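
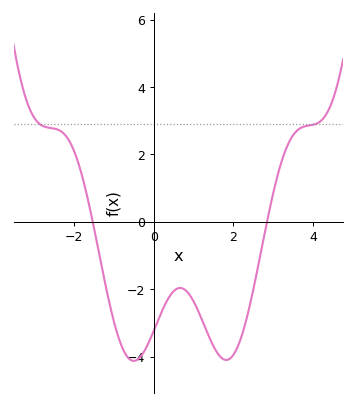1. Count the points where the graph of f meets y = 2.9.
2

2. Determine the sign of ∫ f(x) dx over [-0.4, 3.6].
negative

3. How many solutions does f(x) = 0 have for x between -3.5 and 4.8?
2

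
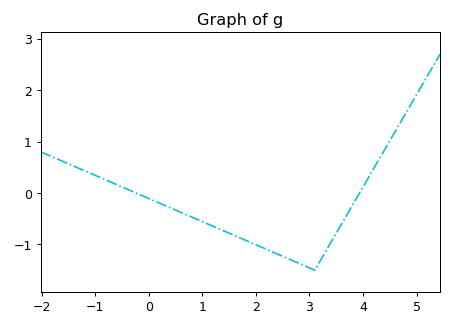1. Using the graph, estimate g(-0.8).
0.252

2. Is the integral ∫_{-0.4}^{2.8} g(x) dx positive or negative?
negative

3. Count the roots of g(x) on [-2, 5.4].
2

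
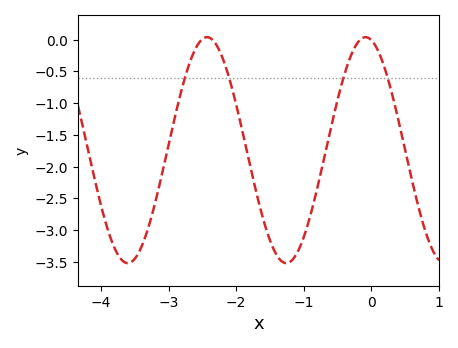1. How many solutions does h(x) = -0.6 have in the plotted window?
4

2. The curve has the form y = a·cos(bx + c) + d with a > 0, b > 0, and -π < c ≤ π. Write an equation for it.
y = 1.78cos(2.68x + 0.232) - 1.74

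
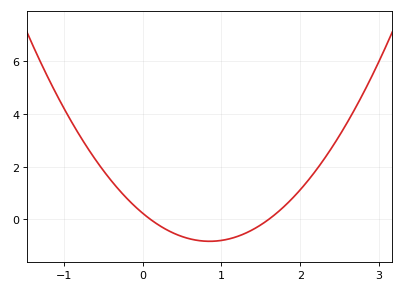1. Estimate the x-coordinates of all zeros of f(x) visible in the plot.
0.1, 1.6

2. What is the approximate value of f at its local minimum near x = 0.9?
-0.833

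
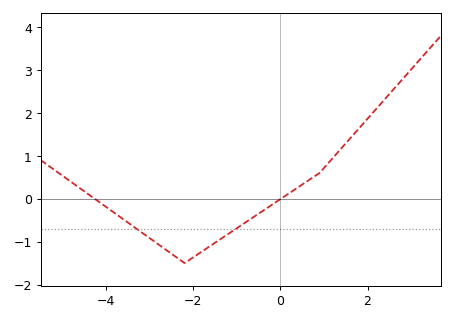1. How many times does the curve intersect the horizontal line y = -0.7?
2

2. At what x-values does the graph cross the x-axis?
-4.2, 0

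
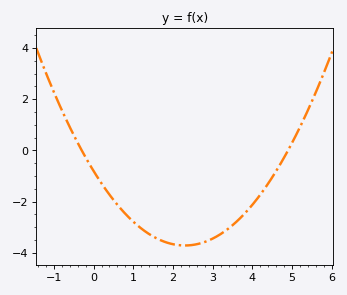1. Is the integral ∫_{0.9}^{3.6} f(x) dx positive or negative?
negative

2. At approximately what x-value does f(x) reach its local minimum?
2.3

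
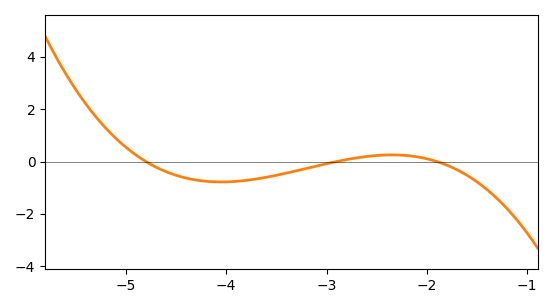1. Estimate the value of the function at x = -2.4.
0.252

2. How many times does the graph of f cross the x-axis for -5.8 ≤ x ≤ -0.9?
3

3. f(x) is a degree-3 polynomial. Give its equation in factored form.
y = -0.42(x + 4.8)(x + 2.9)(x + 1.9)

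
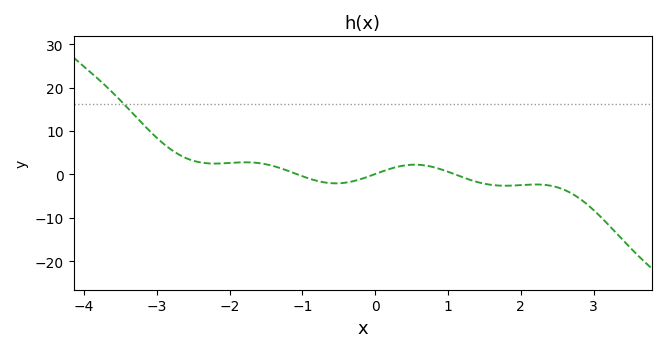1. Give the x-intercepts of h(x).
-1, 0, 1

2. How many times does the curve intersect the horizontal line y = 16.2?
1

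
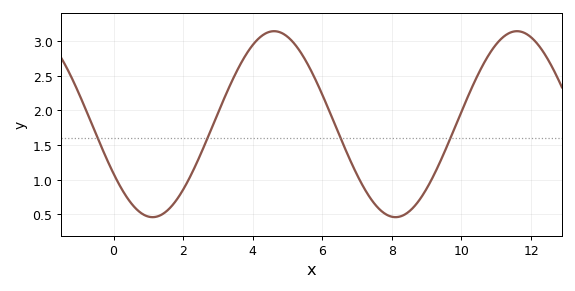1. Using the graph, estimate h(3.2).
2.19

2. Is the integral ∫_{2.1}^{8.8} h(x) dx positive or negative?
positive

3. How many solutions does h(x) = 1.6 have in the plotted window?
4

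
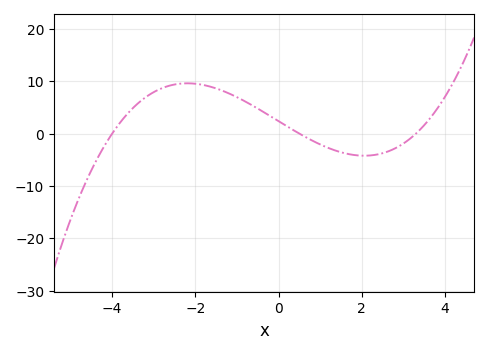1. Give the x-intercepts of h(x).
-4, 0.4, 3.2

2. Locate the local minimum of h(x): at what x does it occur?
2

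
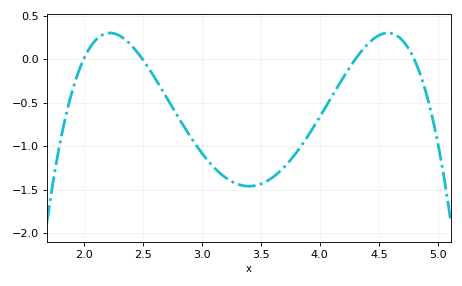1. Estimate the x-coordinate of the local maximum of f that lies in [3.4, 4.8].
4.6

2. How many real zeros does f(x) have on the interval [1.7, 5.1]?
4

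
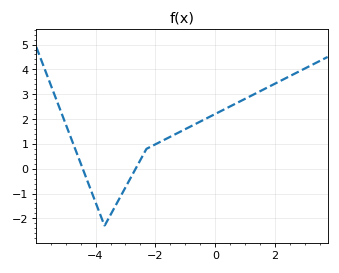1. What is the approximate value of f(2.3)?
3.61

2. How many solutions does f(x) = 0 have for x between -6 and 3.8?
2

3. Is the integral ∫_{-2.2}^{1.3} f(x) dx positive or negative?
positive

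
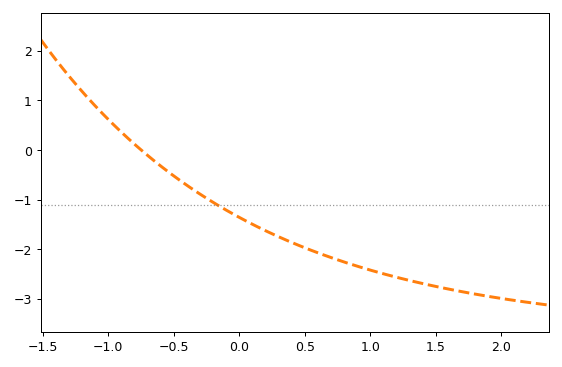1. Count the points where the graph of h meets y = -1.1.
1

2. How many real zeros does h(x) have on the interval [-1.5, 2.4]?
1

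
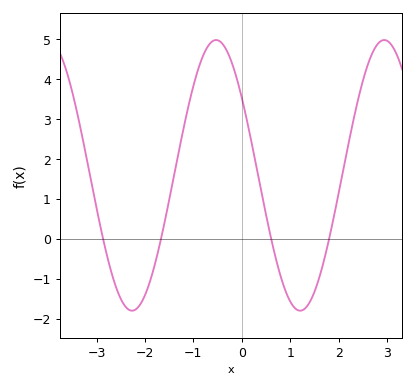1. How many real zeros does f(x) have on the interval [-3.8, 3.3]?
4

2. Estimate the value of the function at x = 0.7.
-0.5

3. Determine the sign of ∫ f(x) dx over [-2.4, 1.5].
positive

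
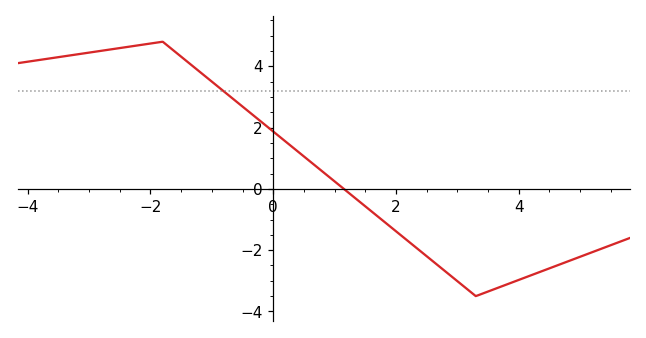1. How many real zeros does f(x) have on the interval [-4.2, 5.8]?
1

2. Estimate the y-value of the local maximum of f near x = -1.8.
4.8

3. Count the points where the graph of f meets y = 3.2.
1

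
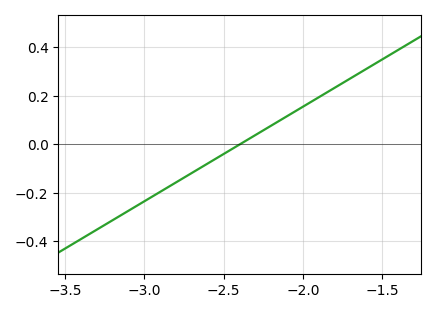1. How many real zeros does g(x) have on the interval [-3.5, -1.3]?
1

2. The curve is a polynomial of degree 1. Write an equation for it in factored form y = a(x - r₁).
y = 0.39(x + 2.4)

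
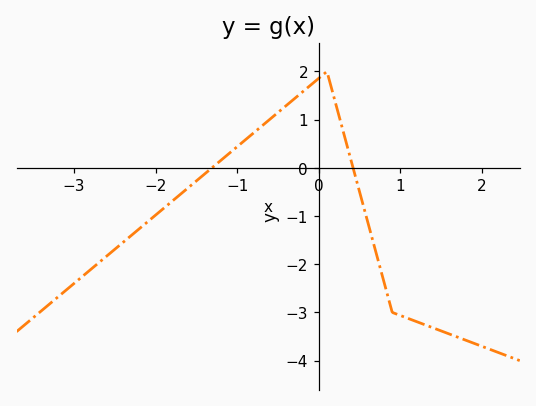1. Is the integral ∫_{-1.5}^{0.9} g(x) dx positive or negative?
positive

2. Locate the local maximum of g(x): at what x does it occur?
0.1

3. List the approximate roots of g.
-1.3, 0.4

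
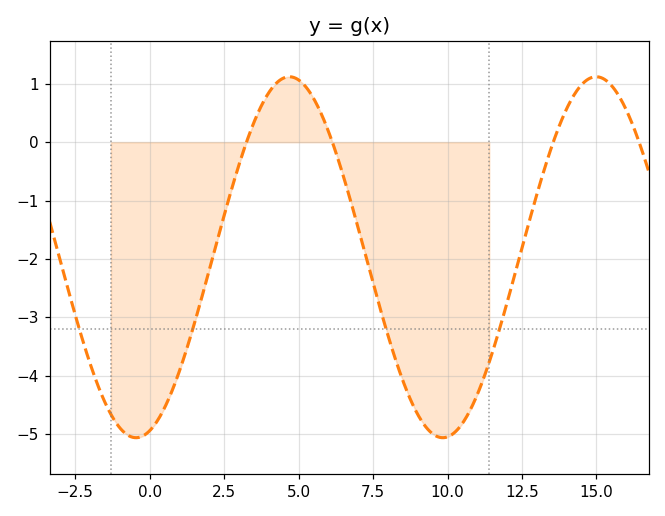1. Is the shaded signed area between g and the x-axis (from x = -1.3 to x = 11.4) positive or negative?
negative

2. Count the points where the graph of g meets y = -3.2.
4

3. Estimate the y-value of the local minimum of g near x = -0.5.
-5.1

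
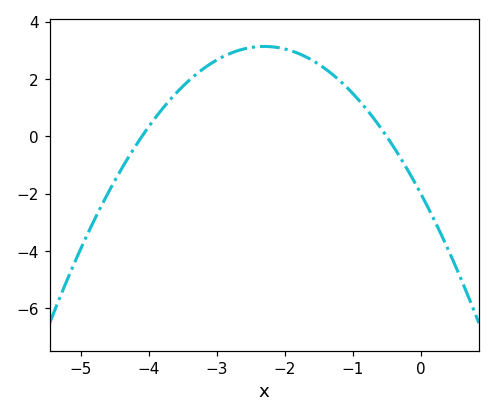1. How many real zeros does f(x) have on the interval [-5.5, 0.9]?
2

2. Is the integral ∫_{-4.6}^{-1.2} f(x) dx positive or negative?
positive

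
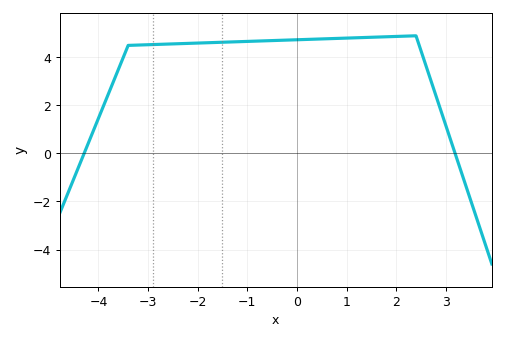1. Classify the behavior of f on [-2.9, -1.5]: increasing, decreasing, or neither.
increasing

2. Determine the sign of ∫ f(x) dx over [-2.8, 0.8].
positive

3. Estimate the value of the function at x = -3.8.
2.47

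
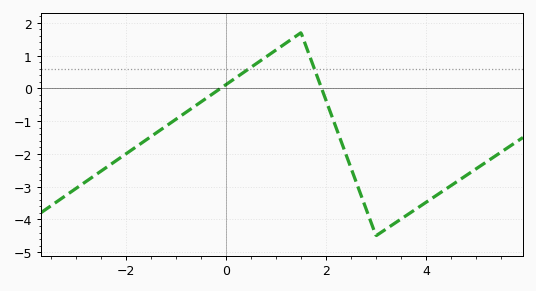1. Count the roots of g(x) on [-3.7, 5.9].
2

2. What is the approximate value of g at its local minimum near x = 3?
-4.5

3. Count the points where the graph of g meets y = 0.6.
2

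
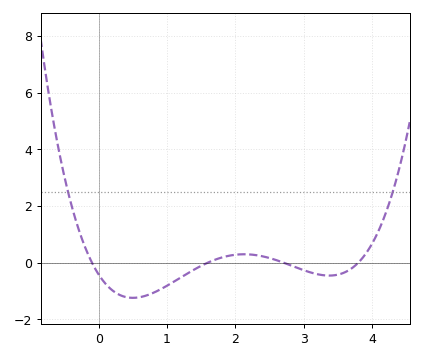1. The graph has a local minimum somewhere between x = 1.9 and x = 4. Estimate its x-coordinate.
3.37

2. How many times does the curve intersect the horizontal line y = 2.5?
2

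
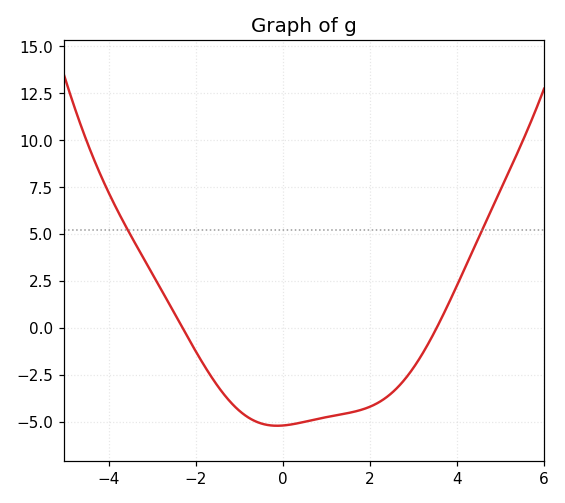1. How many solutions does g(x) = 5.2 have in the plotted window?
2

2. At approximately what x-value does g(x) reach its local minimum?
-0.2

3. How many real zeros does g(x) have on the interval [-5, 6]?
2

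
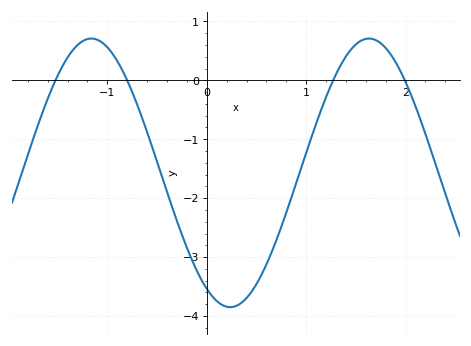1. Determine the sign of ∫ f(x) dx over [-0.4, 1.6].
negative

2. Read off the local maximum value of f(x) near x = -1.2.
0.71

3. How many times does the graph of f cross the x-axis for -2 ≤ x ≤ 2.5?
4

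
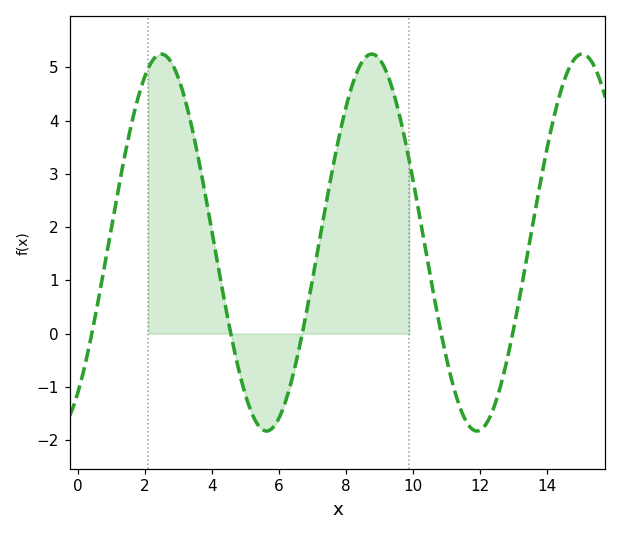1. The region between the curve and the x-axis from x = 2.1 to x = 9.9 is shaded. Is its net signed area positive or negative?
positive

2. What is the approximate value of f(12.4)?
-1.4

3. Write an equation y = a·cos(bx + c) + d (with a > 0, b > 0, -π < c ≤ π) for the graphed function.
y = 3.54cos(1x - 2.5) + 1.71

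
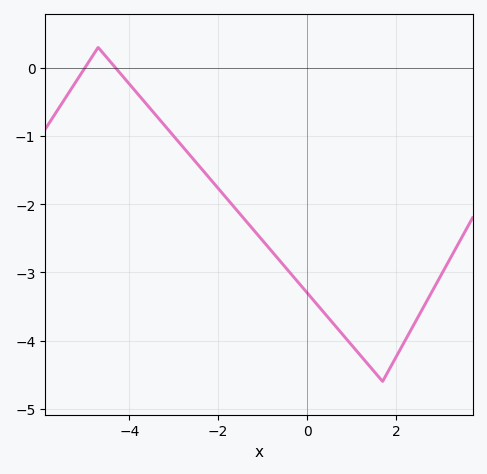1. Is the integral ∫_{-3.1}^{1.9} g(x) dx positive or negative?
negative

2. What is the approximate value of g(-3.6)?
-0.5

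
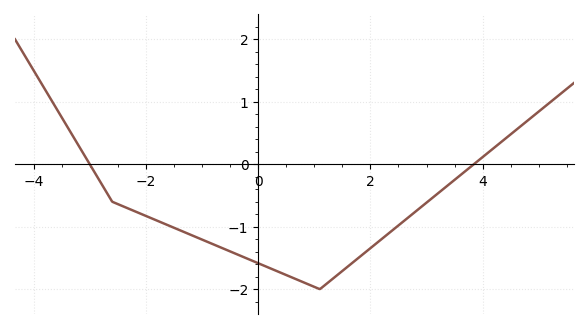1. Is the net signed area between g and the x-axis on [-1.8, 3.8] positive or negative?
negative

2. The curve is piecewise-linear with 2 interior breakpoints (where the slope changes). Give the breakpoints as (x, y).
(-2.6, -0.6); (1.1, -2)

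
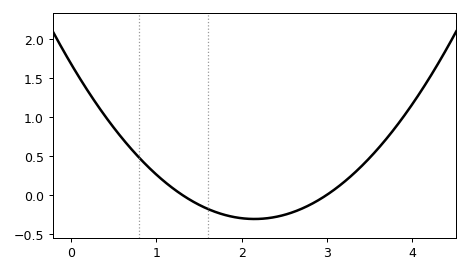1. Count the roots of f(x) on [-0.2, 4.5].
2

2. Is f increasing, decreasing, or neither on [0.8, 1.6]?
decreasing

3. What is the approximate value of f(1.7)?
-0.2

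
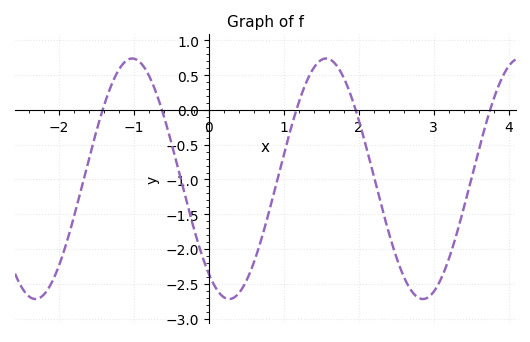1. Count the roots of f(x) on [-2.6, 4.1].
5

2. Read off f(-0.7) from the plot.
0.25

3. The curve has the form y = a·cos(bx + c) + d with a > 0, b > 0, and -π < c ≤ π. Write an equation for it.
y = 1.73cos(2.4x + 2.5) - 0.99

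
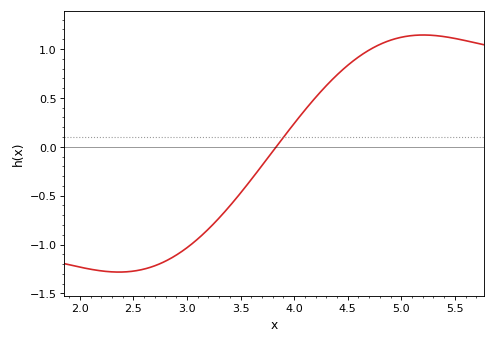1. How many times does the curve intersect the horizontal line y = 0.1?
1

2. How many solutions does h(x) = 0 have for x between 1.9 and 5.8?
1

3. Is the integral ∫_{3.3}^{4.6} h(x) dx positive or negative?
positive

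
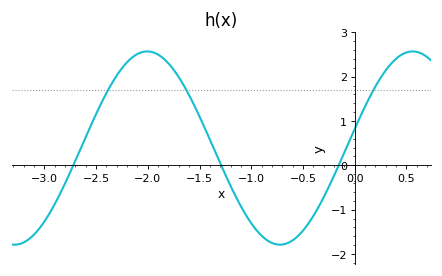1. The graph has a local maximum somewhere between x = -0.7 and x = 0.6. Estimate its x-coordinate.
0.6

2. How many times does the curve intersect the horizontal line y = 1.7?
3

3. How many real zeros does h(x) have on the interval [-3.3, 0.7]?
3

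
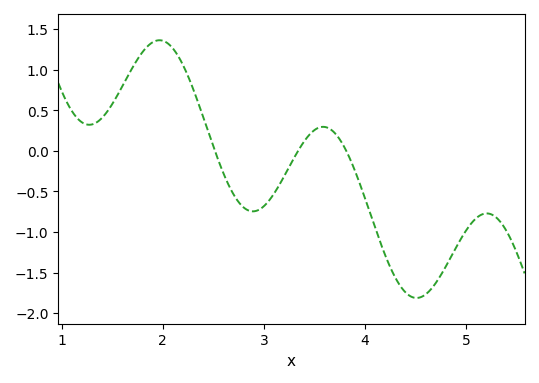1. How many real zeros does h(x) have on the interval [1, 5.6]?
3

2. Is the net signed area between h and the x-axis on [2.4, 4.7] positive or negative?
negative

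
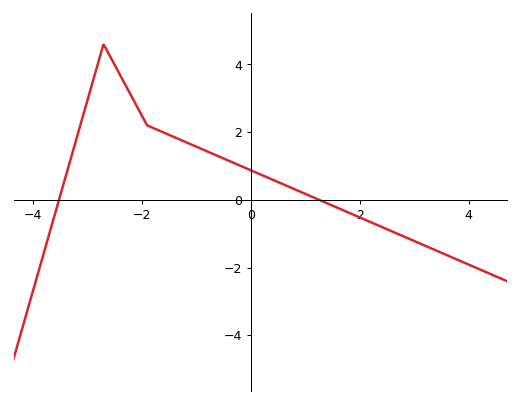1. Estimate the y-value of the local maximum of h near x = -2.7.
4.6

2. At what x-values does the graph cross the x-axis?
-3.52, 1.26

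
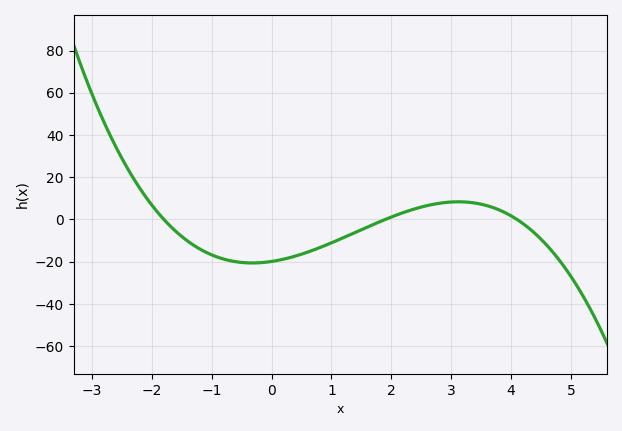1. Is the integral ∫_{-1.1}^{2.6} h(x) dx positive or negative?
negative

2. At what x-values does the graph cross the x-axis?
-1.8, 1.9, 4.1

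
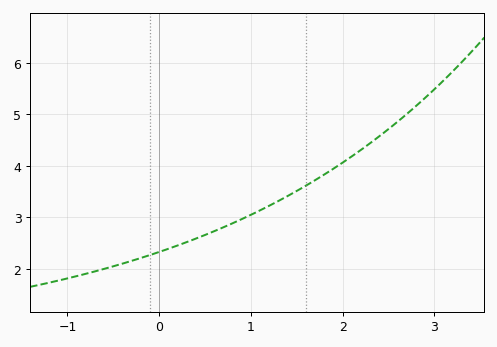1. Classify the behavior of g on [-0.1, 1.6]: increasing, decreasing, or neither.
increasing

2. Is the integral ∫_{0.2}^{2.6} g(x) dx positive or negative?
positive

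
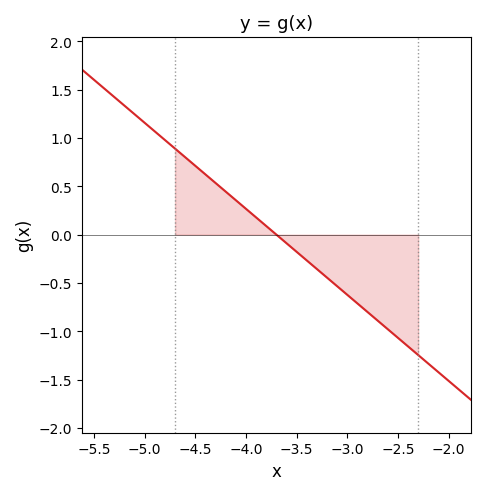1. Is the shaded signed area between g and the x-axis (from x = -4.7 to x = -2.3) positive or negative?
negative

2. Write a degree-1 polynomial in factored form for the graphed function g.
y = -0.89(x + 3.7)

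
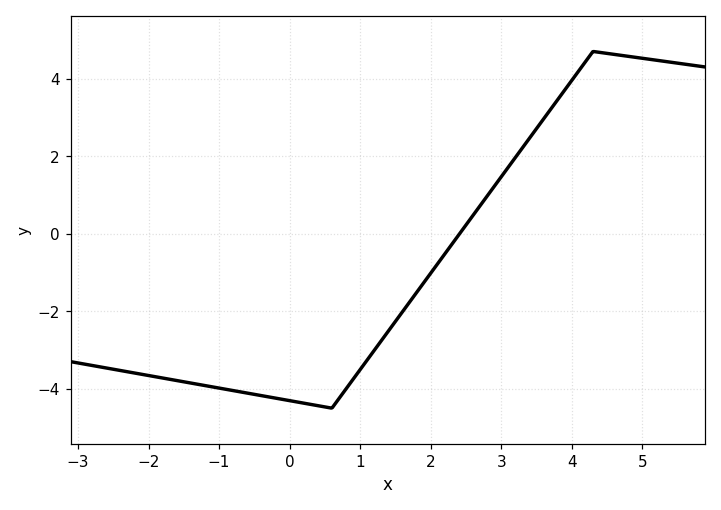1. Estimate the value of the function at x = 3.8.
3.46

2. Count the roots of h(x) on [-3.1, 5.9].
1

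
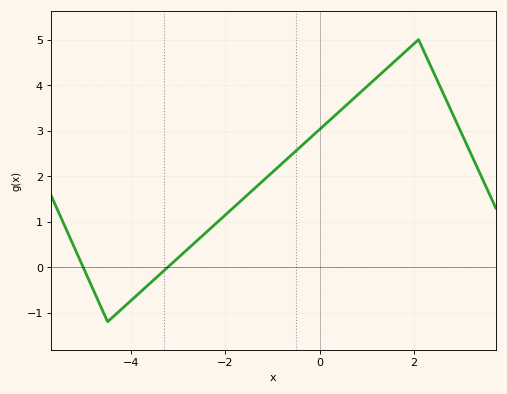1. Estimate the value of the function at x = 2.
4.9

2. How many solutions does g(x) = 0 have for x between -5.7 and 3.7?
2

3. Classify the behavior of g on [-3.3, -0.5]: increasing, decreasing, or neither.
increasing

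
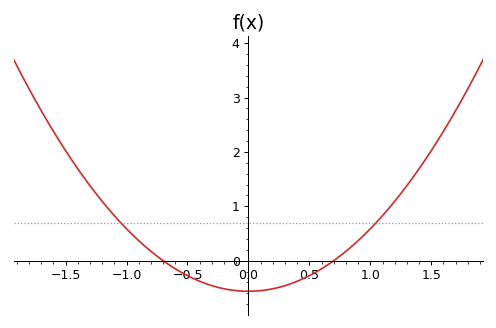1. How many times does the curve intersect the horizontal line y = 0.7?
2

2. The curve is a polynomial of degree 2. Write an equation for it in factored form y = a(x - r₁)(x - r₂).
y = 1.15(x + 0.7)(x - 0.7)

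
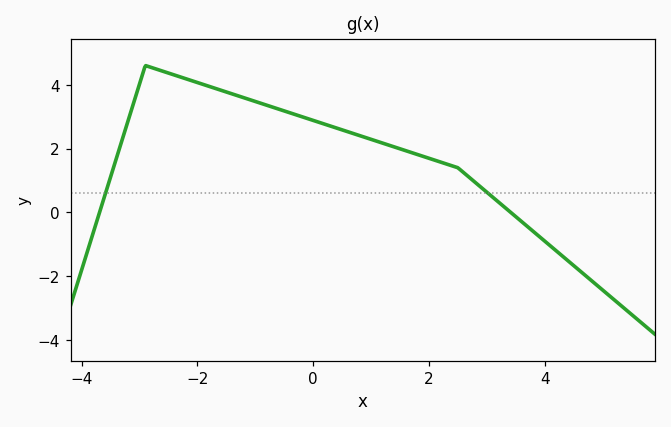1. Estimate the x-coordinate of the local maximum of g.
-2.8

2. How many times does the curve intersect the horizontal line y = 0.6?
2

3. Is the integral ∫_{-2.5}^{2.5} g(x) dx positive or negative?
positive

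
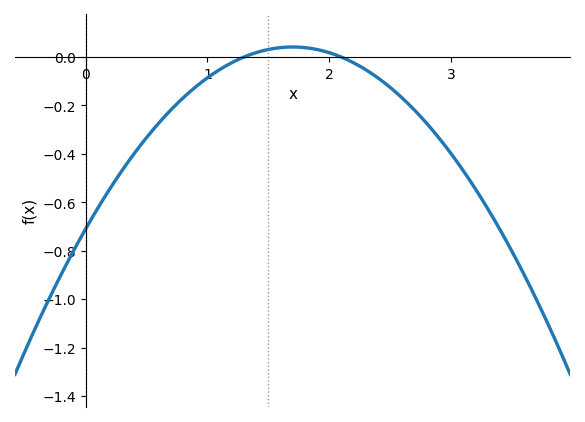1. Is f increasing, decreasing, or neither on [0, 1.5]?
increasing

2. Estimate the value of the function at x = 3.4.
-0.71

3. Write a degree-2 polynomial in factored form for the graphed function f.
y = -0.26(x - 1.3)(x - 2.1)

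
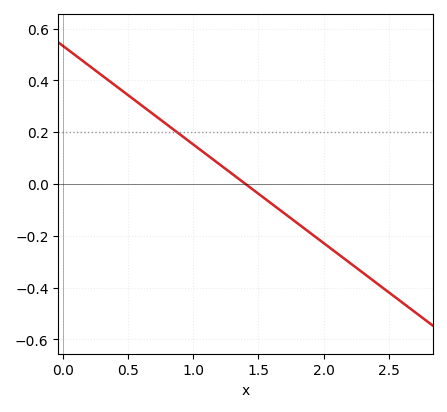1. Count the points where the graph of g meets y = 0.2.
1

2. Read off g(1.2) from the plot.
0.08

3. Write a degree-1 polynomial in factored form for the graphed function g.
y = -0.38(x - 1.4)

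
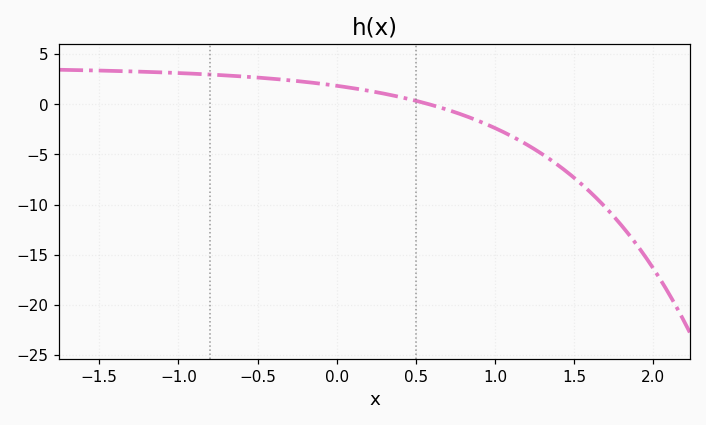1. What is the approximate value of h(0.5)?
0.364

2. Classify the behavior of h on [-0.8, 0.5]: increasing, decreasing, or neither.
decreasing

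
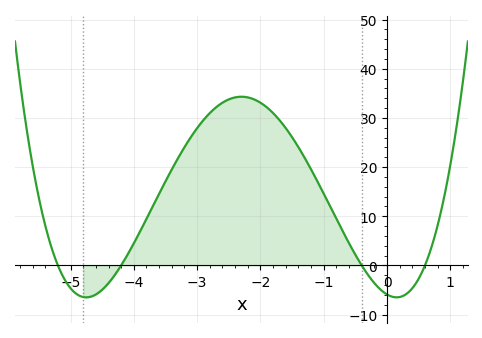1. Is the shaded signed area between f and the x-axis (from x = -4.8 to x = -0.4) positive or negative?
positive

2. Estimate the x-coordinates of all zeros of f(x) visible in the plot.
-5.2, -4.2, -0.4, 0.6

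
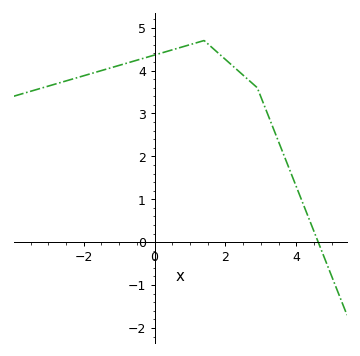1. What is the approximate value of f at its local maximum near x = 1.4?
4.7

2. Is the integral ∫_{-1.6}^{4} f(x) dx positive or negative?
positive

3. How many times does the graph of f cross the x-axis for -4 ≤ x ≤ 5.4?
1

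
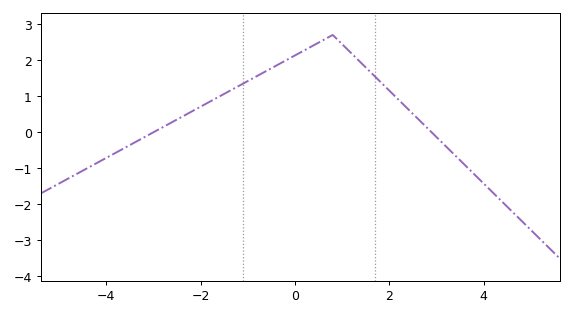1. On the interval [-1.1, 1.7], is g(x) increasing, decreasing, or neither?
neither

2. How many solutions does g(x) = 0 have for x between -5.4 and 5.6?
2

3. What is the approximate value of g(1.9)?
1.3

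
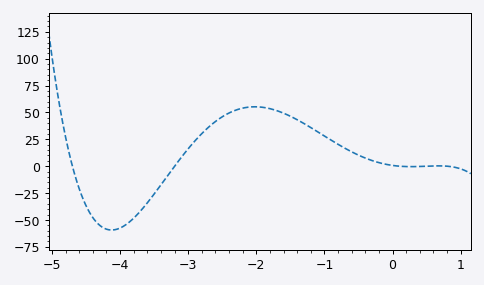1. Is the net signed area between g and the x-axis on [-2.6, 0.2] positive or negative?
positive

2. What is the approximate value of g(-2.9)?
23.6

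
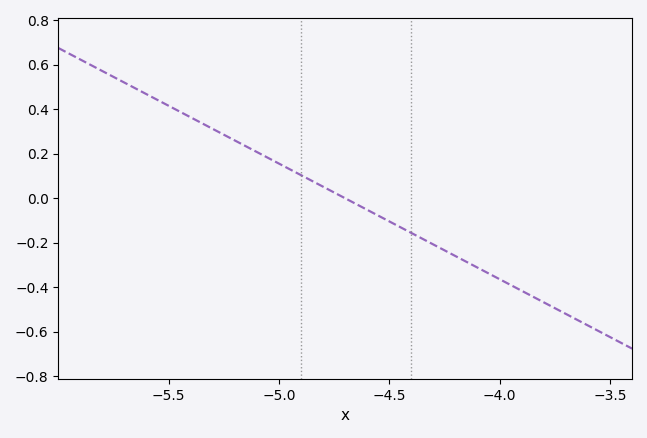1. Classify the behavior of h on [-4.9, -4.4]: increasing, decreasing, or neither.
decreasing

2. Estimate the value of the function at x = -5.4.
0.364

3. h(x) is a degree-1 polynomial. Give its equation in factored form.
y = -0.52(x + 4.7)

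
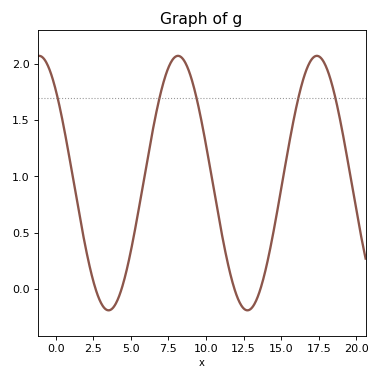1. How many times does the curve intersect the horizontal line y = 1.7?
5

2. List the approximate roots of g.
2.65, 4.38, 11.9, 13.6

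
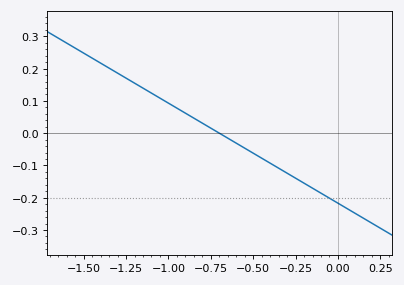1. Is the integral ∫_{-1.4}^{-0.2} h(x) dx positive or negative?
positive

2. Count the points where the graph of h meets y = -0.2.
1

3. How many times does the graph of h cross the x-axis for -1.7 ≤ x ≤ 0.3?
1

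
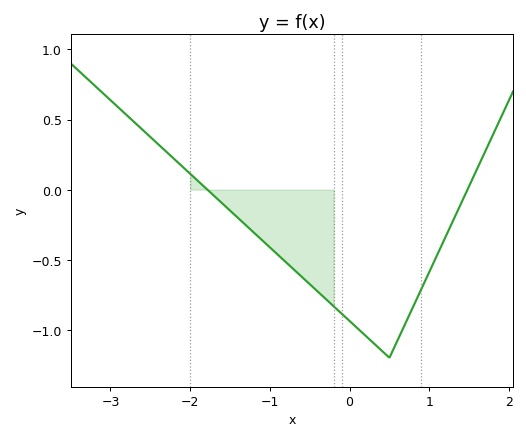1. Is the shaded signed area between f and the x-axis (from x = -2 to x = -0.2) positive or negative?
negative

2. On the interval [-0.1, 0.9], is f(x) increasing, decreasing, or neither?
neither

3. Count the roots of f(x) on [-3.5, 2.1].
2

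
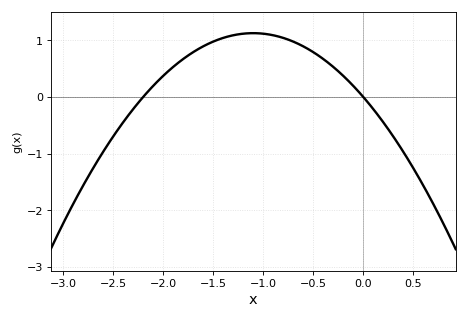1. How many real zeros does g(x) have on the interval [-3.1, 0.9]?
2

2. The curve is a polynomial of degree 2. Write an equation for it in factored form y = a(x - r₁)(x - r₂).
y = -0.93(x + 2.2)(x - 0)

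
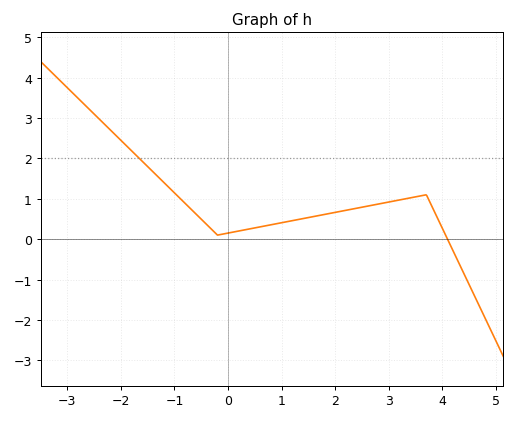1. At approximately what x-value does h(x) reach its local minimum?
-0.2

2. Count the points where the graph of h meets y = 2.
1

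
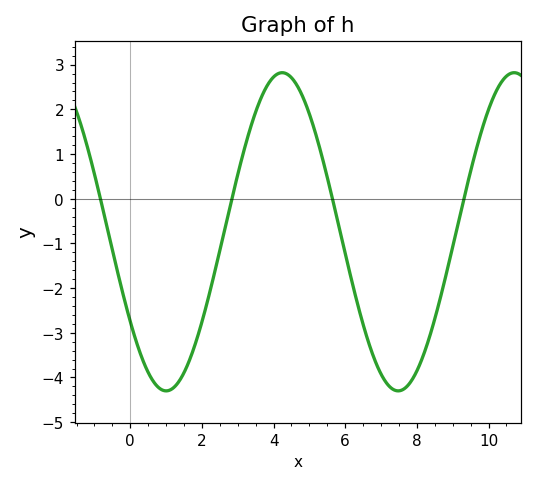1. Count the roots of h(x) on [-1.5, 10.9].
4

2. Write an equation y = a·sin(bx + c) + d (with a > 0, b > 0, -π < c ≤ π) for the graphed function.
y = 3.56sin(0.97x - 2.54) - 0.74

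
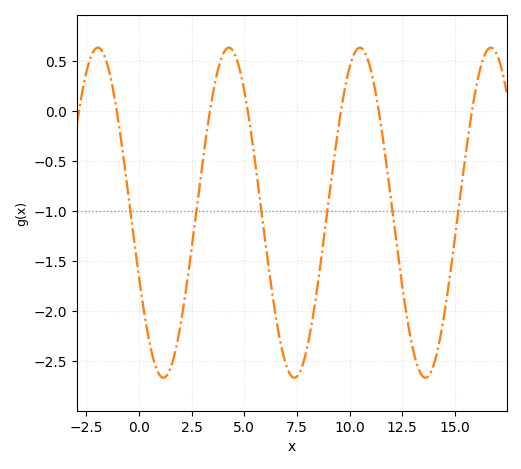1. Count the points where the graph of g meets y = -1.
6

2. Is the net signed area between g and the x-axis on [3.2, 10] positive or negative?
negative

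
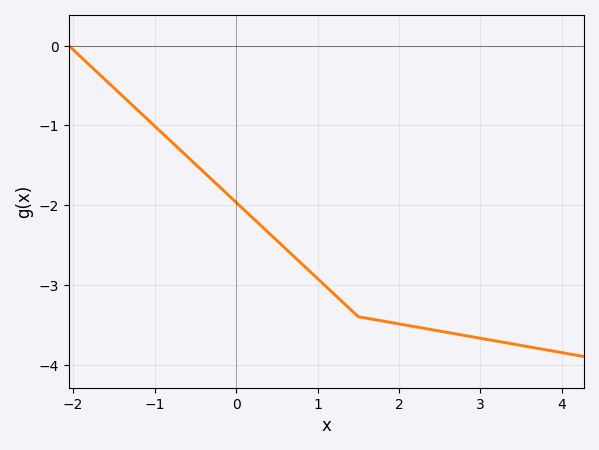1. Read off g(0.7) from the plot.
-2.63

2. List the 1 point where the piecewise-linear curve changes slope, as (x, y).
(1.5, -3.4)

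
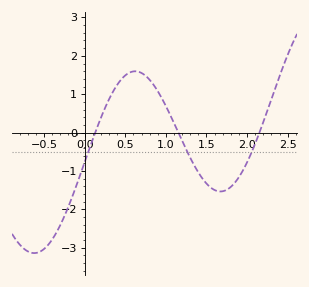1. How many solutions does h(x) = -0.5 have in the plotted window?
3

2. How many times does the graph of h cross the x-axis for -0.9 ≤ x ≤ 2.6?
3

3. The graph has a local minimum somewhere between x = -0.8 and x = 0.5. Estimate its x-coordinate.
-0.621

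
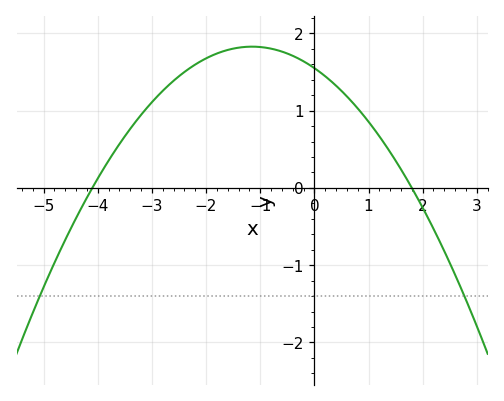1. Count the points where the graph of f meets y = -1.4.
2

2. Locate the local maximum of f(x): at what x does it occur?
-1.15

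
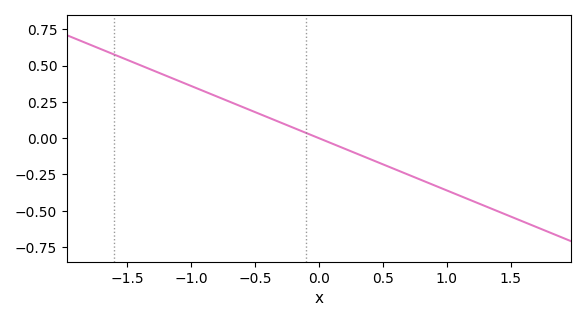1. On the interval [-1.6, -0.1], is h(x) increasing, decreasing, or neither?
decreasing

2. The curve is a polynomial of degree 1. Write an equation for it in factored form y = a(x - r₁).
y = -0.36(x - 0)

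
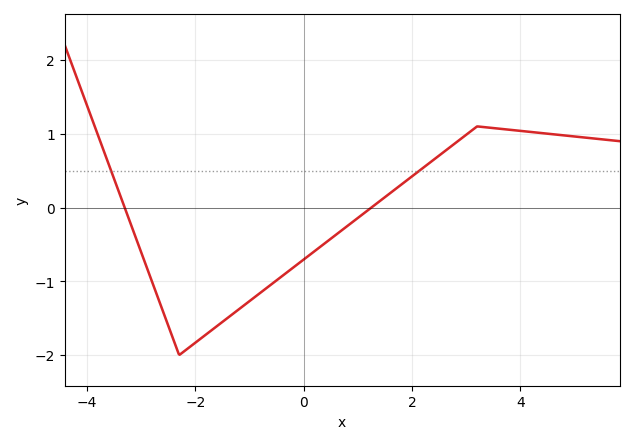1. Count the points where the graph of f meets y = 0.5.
2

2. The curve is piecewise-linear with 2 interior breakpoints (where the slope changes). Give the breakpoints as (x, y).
(-2.3, -2); (3.2, 1.1)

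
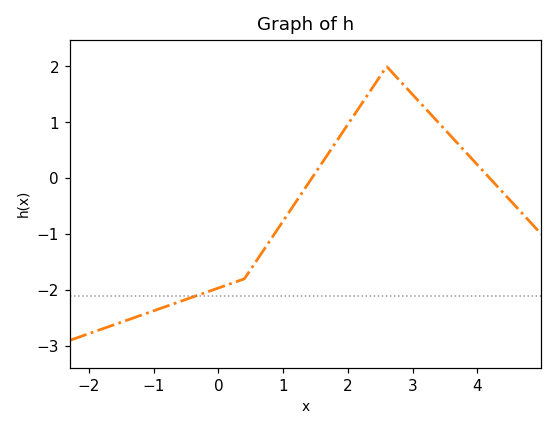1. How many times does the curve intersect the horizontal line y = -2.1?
1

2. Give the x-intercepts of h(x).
1.44, 4.19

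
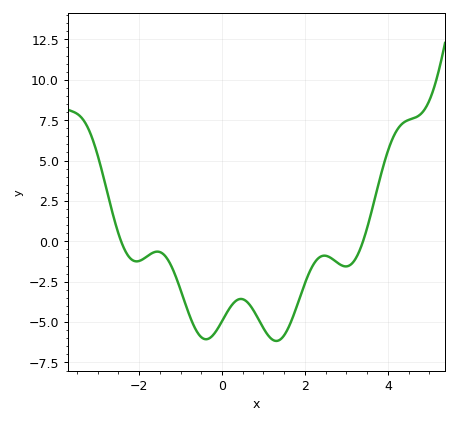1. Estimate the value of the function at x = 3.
-1.55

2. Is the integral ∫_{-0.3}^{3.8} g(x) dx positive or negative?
negative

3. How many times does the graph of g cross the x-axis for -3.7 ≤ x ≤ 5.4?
2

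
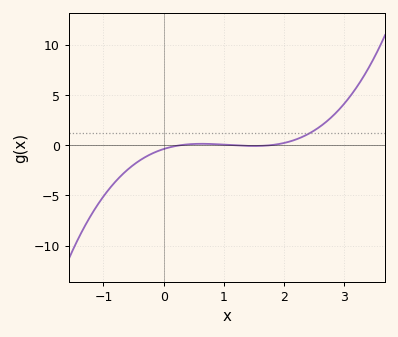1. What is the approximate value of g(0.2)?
-0.097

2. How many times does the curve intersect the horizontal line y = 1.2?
1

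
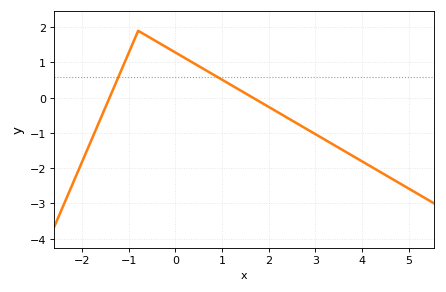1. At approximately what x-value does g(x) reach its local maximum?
-0.8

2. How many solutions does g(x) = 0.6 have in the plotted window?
2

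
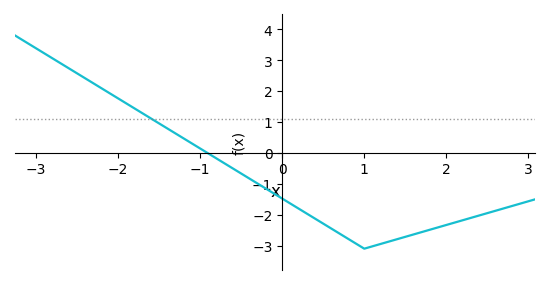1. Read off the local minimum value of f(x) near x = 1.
-3.1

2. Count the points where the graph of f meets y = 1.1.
1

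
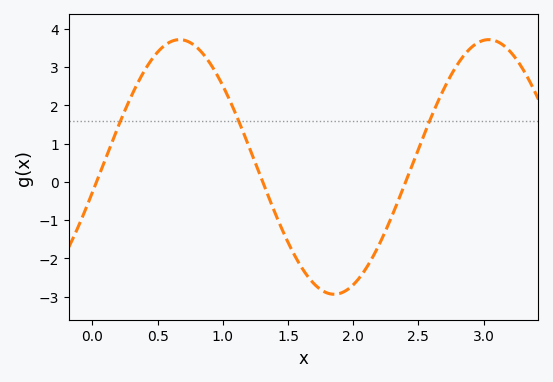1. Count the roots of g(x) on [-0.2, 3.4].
3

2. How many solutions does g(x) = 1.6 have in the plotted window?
3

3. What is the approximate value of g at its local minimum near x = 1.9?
-2.9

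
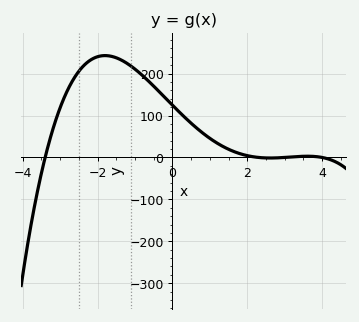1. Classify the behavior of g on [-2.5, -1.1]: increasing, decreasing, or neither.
neither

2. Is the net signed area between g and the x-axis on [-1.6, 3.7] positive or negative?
positive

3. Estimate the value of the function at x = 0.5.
80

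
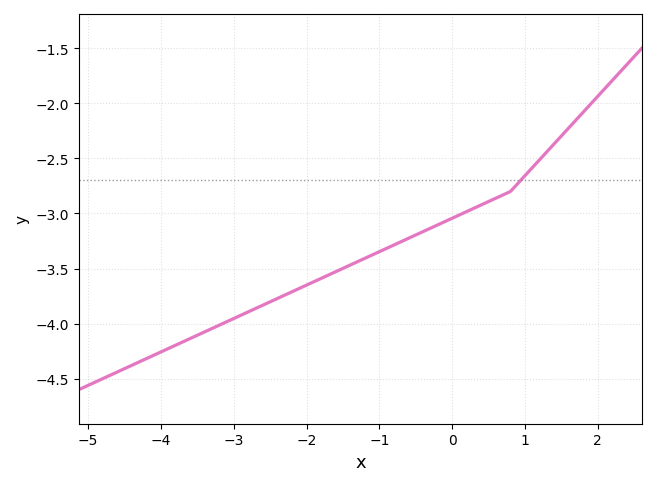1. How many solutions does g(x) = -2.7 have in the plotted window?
1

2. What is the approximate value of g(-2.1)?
-3.68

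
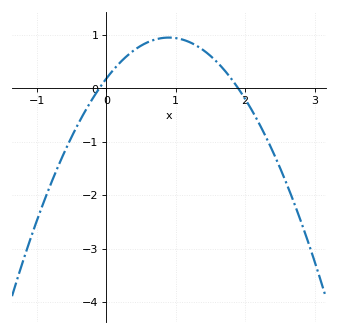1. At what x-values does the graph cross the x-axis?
-0.1, 1.9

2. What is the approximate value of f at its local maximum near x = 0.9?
0.9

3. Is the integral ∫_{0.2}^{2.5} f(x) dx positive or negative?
positive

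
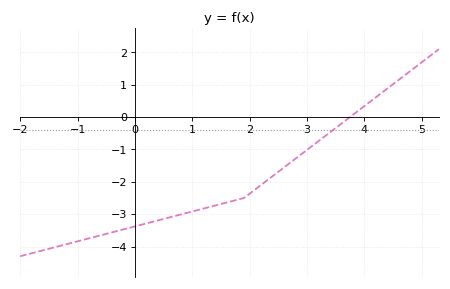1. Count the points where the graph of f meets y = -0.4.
1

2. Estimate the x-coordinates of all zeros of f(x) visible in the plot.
3.7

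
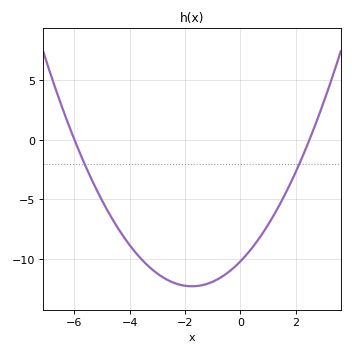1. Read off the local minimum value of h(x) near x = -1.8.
-12.3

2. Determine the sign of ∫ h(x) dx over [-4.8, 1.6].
negative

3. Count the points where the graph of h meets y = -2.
2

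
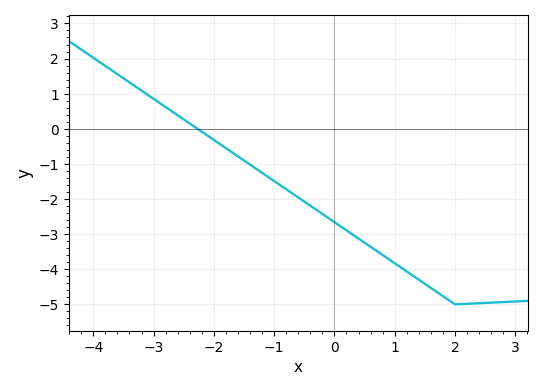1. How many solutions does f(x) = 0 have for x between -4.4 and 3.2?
1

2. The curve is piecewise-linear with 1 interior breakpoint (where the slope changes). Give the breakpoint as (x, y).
(2, -5)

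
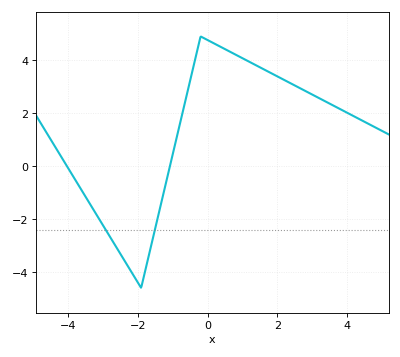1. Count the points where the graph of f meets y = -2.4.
2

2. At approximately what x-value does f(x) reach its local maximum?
-0.197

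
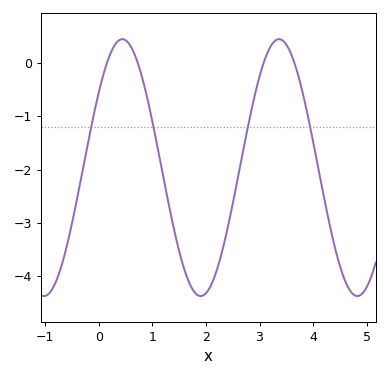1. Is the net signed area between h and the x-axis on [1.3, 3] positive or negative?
negative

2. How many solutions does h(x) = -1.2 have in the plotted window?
4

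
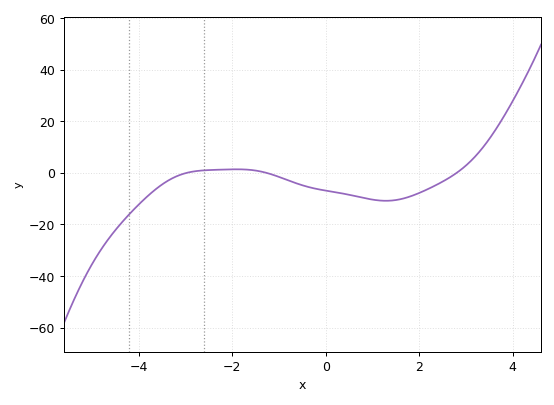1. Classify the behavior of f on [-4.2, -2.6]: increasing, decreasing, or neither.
increasing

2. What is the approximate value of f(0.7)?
-10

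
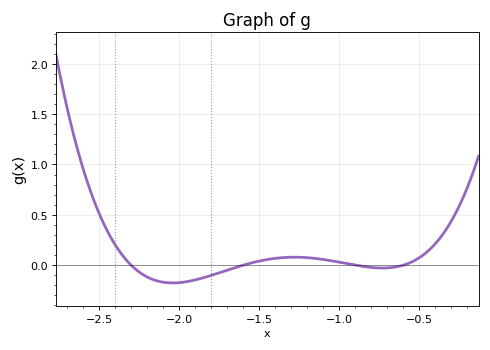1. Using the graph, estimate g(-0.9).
0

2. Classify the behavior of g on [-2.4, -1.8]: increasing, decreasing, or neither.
neither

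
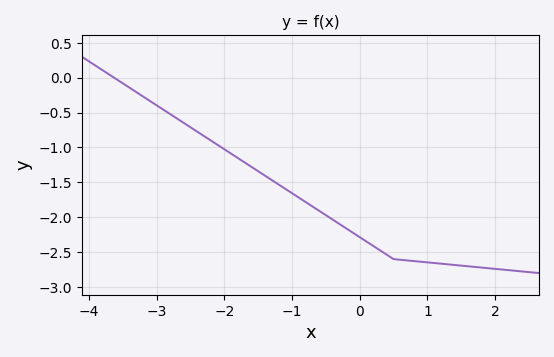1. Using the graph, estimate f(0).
-2.3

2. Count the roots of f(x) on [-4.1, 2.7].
1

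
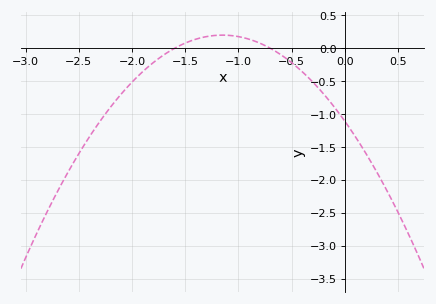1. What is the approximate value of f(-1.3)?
0.178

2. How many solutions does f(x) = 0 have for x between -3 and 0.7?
2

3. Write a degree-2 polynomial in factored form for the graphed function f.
y = -0.99(x + 1.6)(x + 0.7)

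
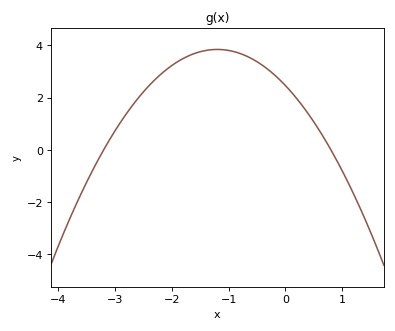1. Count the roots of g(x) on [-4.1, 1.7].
2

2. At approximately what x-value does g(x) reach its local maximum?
-1.2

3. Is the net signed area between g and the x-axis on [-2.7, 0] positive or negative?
positive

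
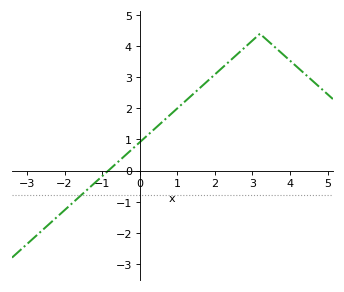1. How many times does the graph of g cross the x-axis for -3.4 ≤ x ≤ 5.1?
1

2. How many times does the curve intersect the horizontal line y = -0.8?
1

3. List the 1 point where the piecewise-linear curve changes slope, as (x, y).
(3.2, 4.4)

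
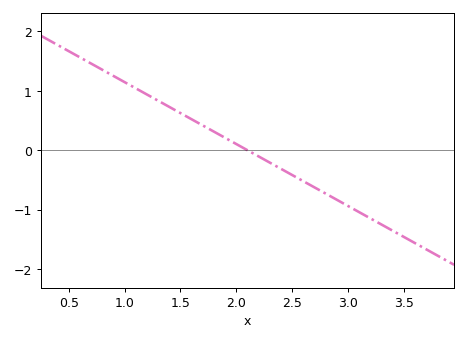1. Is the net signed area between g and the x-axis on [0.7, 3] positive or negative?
positive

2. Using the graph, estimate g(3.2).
-1.14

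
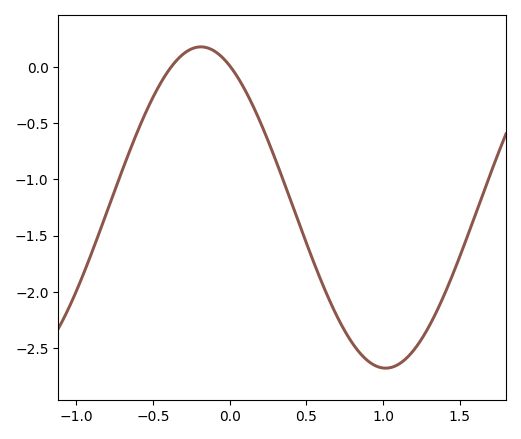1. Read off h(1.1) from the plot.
-2.65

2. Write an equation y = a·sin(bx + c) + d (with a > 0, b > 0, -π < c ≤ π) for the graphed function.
y = 1.43sin(2.6x + 2.1) - 1.25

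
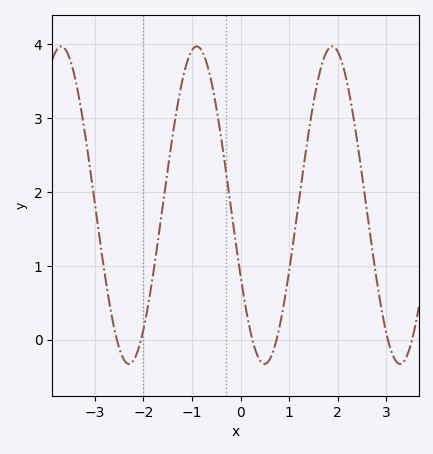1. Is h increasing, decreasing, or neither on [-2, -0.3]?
neither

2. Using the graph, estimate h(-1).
3.9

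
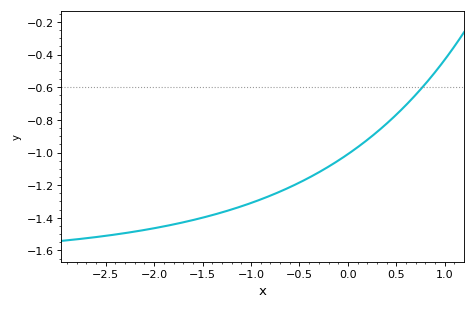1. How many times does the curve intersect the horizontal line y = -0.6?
1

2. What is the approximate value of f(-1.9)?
-1.46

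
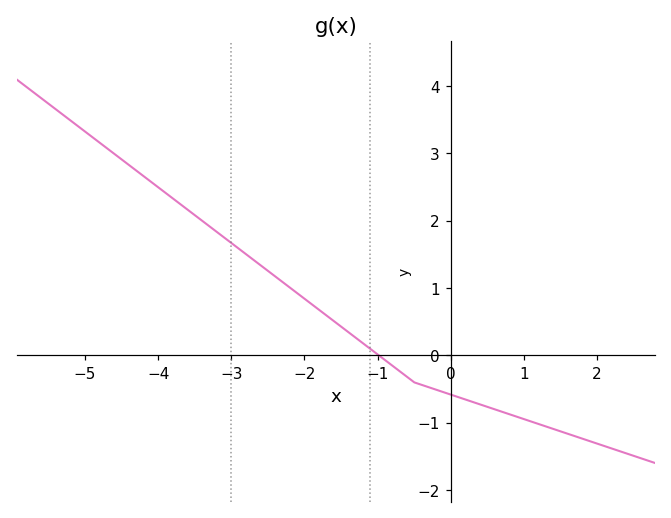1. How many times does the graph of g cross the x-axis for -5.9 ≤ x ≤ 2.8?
1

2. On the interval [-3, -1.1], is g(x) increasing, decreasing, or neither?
decreasing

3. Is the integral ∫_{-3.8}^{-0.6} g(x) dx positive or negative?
positive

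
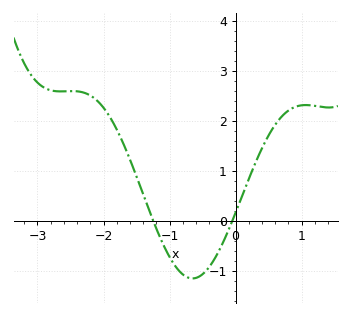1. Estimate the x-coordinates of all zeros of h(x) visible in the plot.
-1.2, -0.1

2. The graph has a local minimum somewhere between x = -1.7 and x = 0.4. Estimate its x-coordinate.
-0.7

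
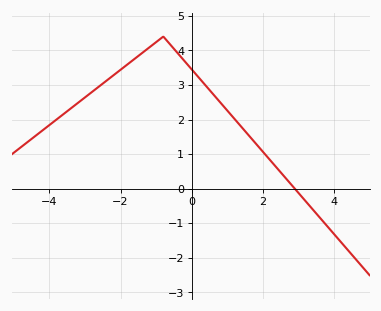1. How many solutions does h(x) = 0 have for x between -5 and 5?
1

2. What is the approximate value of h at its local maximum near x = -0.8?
4.4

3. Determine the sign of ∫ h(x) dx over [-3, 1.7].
positive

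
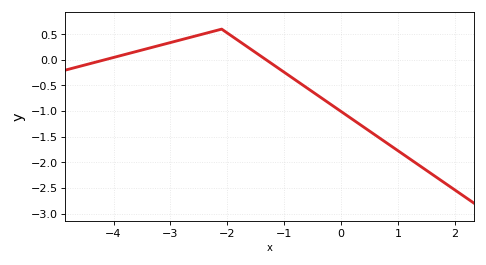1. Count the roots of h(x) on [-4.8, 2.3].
2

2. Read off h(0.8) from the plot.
-1.6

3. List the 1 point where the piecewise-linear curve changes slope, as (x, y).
(-2.1, 0.6)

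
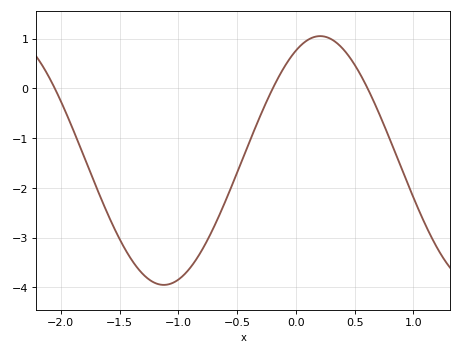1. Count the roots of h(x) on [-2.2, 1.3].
3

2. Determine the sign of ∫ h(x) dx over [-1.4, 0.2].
negative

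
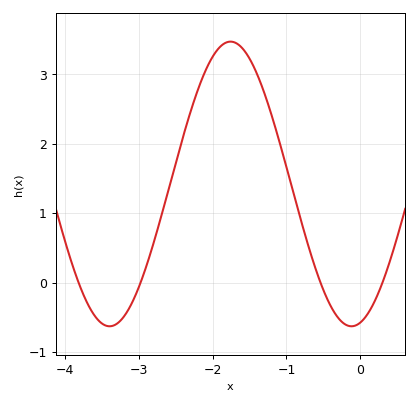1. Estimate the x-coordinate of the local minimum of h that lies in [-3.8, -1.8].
-3.39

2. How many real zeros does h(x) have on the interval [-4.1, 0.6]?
4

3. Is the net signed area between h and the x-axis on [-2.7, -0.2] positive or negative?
positive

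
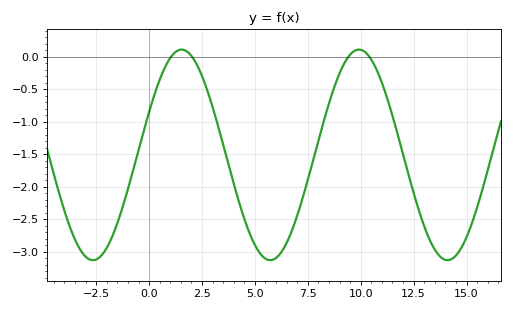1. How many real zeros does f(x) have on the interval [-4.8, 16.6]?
4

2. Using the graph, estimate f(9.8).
0.104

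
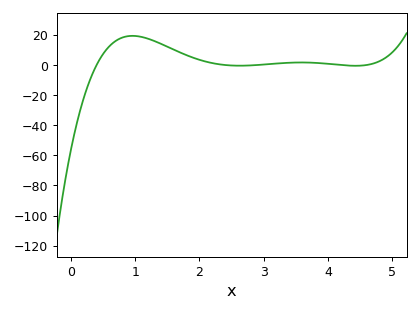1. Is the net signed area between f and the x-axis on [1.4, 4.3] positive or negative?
positive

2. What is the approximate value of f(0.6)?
12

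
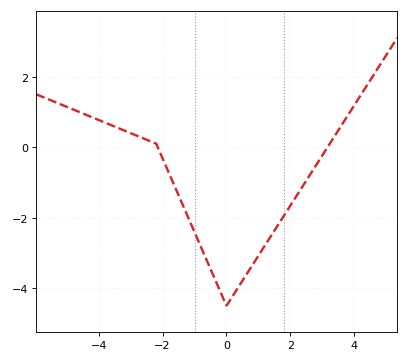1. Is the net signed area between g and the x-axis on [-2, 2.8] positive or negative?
negative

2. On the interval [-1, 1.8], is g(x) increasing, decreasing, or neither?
neither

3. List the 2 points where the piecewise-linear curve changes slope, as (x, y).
(-2.2, 0.1); (0, -4.5)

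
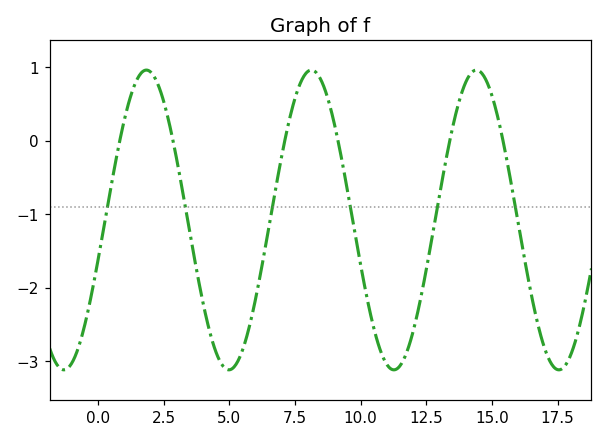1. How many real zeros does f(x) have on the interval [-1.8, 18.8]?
6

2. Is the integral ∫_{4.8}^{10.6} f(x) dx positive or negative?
negative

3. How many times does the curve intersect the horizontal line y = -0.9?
6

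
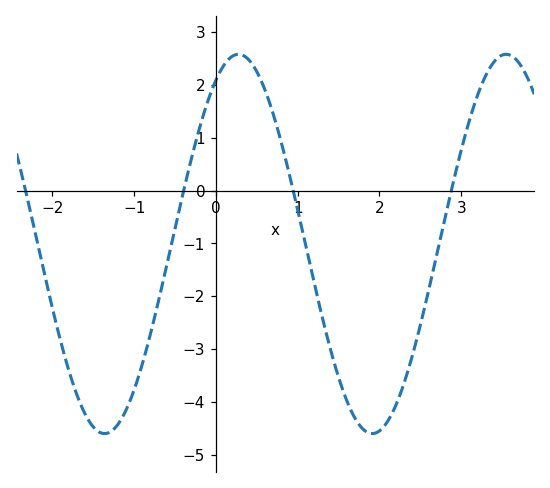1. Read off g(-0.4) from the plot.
-0.04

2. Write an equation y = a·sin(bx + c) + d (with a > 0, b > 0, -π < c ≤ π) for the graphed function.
y = 3.59sin(1.92x + 1.04) - 1.01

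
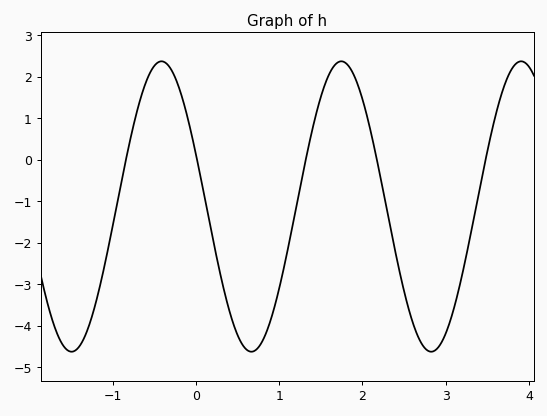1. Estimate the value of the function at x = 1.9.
2.03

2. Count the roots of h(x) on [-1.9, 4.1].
5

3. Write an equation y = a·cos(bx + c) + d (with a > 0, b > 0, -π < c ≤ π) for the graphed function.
y = 3.5cos(2.91x + 1.2) - 1.13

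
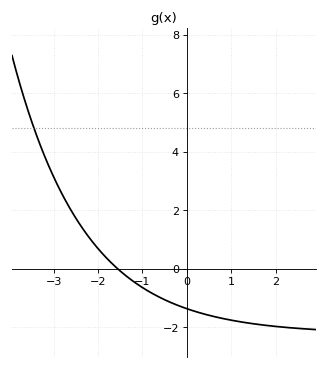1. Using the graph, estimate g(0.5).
-1.6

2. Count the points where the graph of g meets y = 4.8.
1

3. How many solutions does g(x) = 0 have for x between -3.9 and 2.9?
1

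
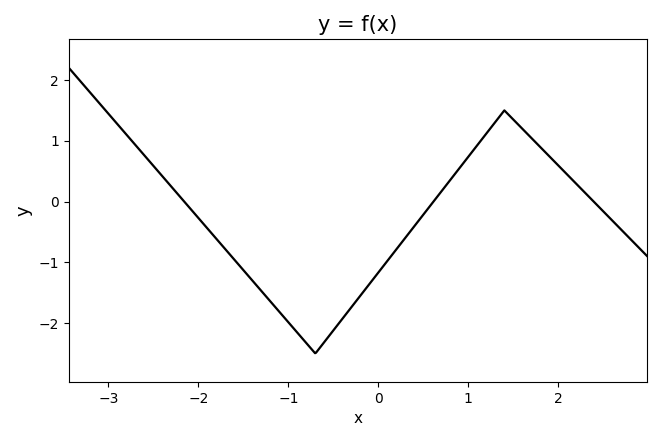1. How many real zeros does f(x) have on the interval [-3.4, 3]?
3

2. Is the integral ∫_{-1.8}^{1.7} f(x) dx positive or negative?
negative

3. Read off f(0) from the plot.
-1.2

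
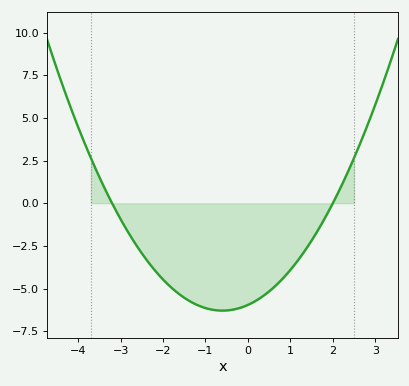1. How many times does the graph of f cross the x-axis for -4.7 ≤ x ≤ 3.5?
2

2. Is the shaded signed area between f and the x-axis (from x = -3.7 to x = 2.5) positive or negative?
negative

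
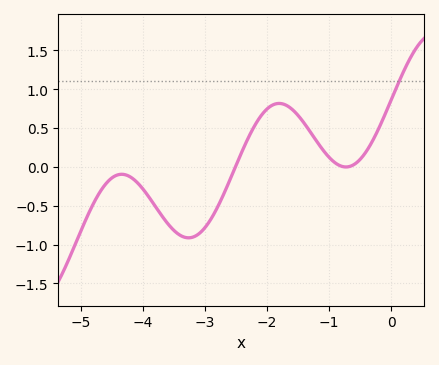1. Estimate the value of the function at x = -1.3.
0.45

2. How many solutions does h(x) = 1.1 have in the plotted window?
1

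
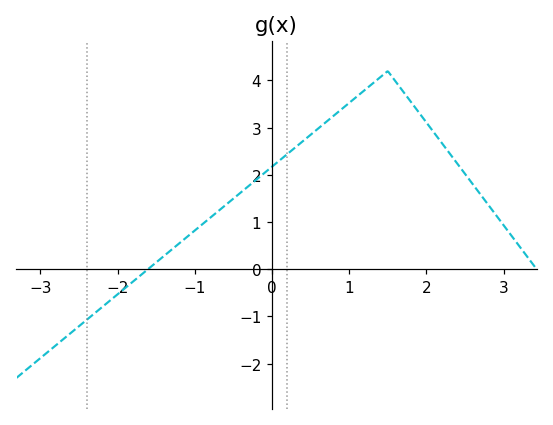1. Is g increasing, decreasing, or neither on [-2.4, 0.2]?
increasing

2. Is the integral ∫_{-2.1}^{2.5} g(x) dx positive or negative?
positive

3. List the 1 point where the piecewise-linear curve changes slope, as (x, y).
(1.5, 4.2)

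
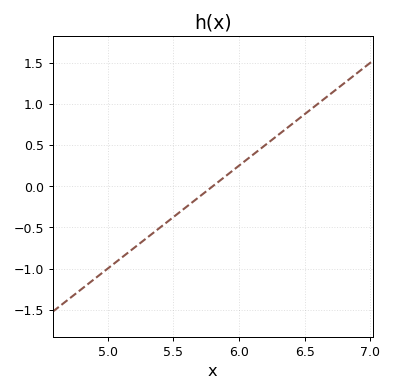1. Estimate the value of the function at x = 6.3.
0.625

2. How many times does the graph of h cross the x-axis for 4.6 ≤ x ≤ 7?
1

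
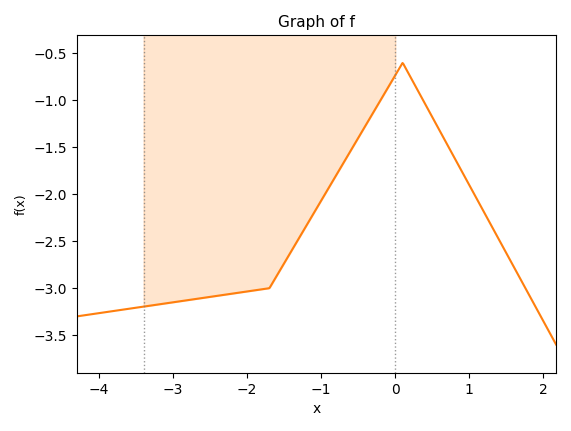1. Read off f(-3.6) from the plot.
-3.2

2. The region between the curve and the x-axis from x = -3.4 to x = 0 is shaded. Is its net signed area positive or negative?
negative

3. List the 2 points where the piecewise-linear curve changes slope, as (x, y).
(-1.7, -3); (0.1, -0.6)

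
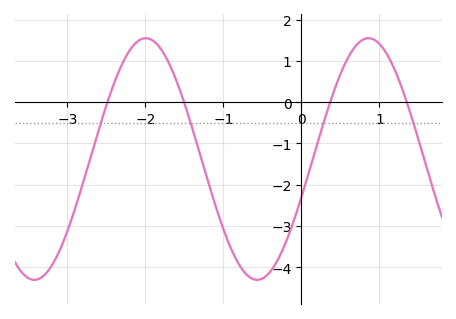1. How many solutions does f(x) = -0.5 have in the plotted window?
4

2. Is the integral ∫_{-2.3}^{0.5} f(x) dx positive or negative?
negative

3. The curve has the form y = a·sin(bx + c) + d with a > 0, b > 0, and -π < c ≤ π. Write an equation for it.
y = 2.93sin(2.2x - 0.322) - 1.38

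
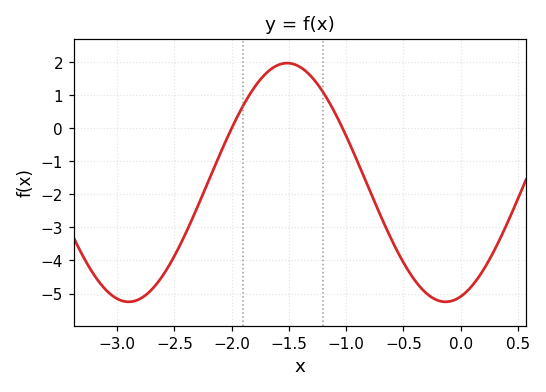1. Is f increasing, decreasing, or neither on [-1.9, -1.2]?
neither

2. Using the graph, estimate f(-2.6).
-4.44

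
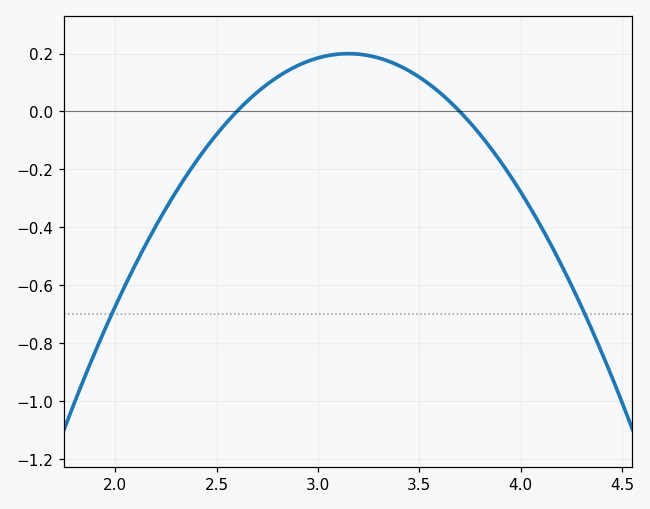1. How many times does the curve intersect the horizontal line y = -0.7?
2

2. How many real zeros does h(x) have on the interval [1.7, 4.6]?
2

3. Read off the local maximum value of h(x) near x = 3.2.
0.2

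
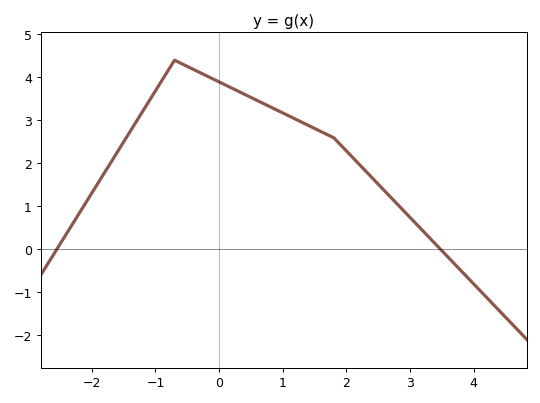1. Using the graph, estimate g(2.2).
2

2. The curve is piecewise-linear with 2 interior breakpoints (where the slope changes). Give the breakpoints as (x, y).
(-0.7, 4.4); (1.8, 2.6)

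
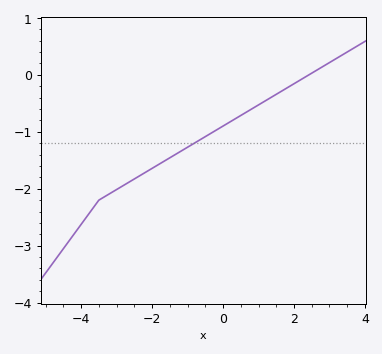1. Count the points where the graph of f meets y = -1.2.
1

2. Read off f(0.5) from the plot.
-0.7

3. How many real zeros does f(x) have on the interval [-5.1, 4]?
1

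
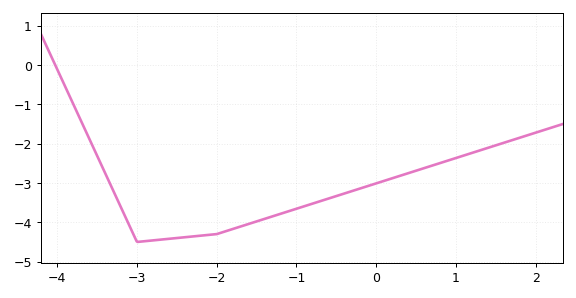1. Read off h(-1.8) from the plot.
-4.17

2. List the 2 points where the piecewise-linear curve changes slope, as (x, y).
(-3, -4.5); (-2, -4.3)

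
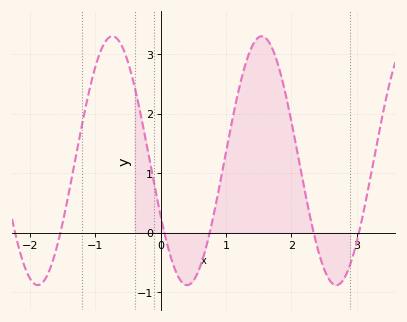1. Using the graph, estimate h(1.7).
3.1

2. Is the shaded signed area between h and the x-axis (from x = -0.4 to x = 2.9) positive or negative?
positive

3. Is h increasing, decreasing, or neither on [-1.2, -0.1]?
neither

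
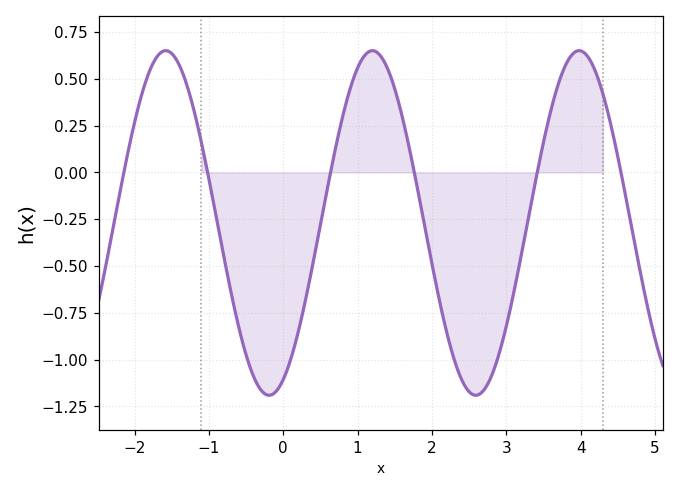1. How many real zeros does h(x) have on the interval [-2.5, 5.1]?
6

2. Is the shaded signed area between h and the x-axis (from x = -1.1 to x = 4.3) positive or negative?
negative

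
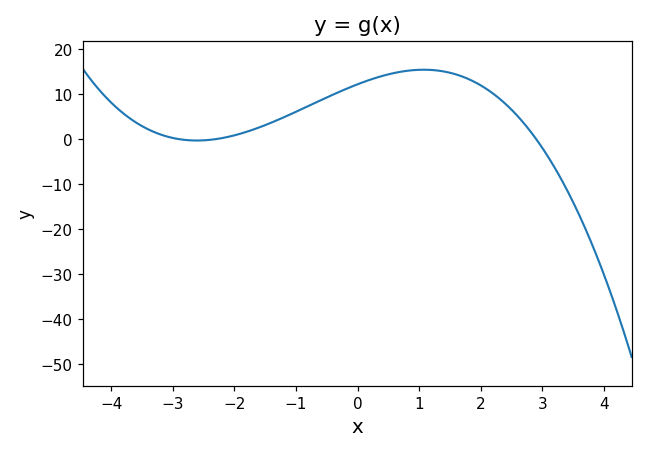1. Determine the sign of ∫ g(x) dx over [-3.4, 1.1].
positive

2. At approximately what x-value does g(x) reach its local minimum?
-2.61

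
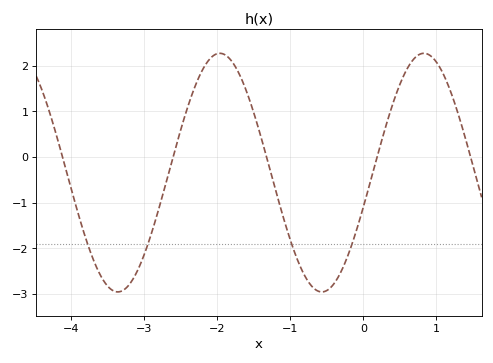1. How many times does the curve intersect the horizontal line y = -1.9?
4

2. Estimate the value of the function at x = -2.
2.3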